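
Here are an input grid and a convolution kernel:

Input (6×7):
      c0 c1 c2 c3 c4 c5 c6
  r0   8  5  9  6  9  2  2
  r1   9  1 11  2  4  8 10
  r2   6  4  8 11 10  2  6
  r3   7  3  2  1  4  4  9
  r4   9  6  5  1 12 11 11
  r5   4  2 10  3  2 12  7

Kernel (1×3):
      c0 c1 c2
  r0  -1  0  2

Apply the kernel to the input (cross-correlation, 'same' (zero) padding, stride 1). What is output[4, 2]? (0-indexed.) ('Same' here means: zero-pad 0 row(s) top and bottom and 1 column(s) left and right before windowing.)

The receptive field on the zero-padded input at this output position is [6 5 1]. Elementwise product with the kernel and sum: 6·-1 + 1·2.

-4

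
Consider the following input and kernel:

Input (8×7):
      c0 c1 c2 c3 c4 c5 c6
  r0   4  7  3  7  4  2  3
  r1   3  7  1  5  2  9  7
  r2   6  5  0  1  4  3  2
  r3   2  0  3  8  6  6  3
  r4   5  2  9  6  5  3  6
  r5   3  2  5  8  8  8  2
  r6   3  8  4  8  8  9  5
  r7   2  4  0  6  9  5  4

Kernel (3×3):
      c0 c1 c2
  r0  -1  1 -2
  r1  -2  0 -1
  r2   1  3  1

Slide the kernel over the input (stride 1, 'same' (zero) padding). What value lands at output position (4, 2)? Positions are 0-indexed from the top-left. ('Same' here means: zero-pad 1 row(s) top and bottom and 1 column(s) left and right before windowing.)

2

The receptive field on the zero-padded input at this output position is [0 3 8 / 2 9 6 / 2 5 8]. Elementwise product with the kernel and sum: 0·-1 + 3·1 + 8·-2 + 2·-2 + 6·-1 + 2·1 + 5·3 + 8·1.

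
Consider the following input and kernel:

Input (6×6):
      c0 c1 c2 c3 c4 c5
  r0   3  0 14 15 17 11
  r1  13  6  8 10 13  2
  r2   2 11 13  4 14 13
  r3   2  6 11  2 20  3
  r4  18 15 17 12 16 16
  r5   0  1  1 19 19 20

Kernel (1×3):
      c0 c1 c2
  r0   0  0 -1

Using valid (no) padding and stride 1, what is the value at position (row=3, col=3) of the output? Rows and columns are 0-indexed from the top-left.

-3

The receptive field on the input at this output position is [2 20 3]. Elementwise product with the kernel and sum: 3·-1.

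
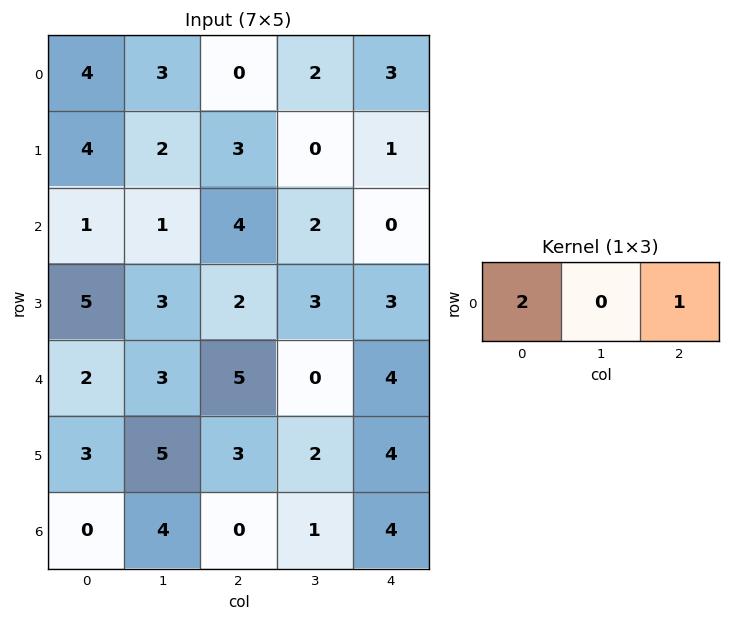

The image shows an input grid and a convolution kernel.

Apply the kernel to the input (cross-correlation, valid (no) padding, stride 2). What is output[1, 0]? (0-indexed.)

6

The receptive field on the input at this output position is [1 1 4]. Elementwise product with the kernel and sum: 1·2 + 4·1.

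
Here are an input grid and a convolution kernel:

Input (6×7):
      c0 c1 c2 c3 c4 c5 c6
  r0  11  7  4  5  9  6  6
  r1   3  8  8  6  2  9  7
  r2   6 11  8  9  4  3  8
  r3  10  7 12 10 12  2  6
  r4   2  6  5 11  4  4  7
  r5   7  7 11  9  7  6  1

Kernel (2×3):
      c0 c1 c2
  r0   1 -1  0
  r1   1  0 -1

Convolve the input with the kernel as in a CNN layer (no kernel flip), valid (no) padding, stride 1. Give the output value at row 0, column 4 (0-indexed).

The receptive field on the input at this output position is [9 6 6 / 2 9 7]. Elementwise product with the kernel and sum: 9·1 + 6·-1 + 2·1 + 7·-1.

-2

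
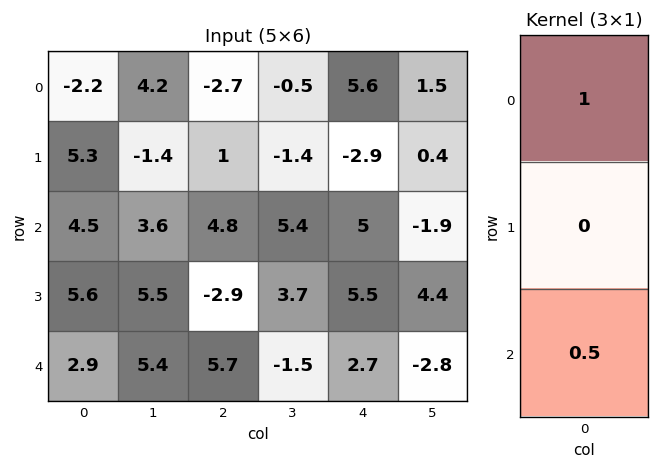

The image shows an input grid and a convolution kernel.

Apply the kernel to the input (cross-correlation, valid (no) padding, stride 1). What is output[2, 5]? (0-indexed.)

-3.3

The receptive field on the input at this output position is [-1.9 / 4.4 / -2.8]. Elementwise product with the kernel and sum: -1.9·1 + -2.8·0.5.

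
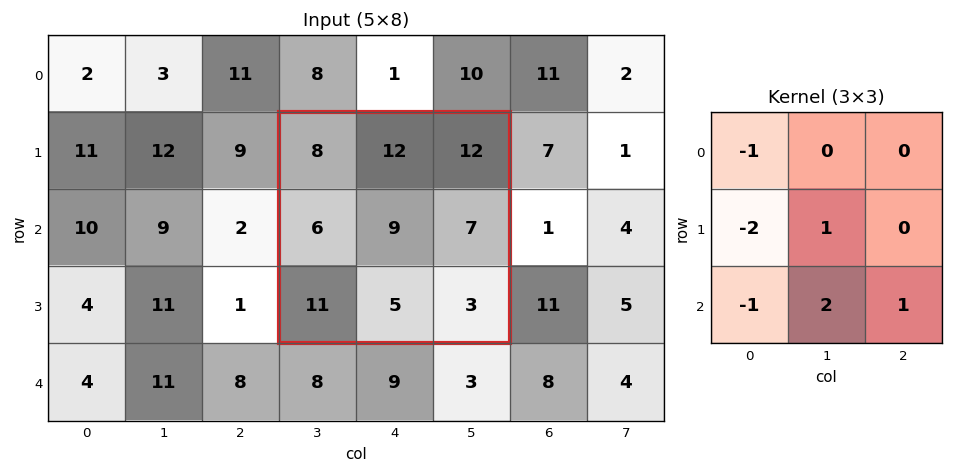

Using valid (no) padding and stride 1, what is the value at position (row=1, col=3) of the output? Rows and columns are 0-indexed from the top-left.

-9

The receptive field on the input at this output position is [8 12 12 / 6 9 7 / 11 5 3]. Elementwise product with the kernel and sum: 8·-1 + 6·-2 + 9·1 + 11·-1 + 5·2 + 3·1.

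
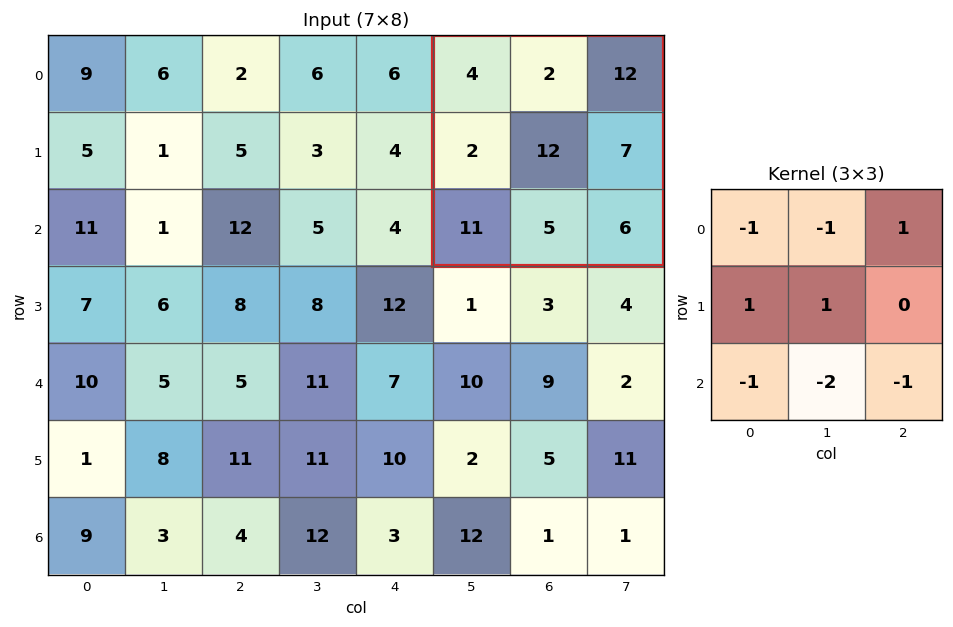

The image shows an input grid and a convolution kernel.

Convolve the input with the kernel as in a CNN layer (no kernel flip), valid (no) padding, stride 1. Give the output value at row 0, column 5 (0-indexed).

The receptive field on the input at this output position is [4 2 12 / 2 12 7 / 11 5 6]. Elementwise product with the kernel and sum: 4·-1 + 2·-1 + 12·1 + 2·1 + 12·1 + 11·-1 + 5·-2 + 6·-1.

-7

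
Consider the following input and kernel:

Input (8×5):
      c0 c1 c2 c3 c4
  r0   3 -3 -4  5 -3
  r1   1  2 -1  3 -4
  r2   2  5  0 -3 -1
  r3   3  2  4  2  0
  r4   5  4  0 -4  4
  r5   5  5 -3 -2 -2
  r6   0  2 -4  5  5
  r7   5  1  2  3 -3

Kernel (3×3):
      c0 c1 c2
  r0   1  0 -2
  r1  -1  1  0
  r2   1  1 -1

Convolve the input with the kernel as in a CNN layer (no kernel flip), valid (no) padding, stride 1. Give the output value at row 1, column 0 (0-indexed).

The receptive field on the input at this output position is [1 2 -1 / 2 5 0 / 3 2 4]. Elementwise product with the kernel and sum: 1·1 + -1·-2 + 2·-1 + 5·1 + 3·1 + 2·1 + 4·-1.

7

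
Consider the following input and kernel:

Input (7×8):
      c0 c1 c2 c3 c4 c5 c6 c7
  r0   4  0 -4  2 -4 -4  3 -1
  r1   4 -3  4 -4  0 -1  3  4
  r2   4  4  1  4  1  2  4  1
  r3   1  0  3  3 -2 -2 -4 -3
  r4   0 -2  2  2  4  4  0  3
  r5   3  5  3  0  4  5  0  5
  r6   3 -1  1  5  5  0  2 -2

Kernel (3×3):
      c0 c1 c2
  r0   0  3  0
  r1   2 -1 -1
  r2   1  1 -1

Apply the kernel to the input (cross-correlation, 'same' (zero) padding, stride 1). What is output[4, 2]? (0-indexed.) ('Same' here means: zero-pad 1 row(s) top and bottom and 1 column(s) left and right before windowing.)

9

The receptive field on the zero-padded input at this output position is [0 3 3 / -2 2 2 / 5 3 0]. Elementwise product with the kernel and sum: 3·3 + -2·2 + 2·-1 + 2·-1 + 5·1 + 3·1 + 0·-1.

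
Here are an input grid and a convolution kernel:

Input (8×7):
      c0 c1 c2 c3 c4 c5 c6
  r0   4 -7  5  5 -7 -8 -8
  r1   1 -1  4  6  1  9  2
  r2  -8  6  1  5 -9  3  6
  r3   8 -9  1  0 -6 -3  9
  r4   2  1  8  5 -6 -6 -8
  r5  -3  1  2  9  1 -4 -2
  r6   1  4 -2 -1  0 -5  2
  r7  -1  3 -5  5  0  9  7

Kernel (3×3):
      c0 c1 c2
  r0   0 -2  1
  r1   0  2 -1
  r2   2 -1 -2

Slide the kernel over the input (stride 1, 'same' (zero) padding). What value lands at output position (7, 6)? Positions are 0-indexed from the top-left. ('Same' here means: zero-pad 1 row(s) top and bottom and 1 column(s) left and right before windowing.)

10

The receptive field on the zero-padded input at this output position is [-5 2 0 / 9 7 0 / 0 0 0]. Elementwise product with the kernel and sum: 2·-2 + 0·1 + 7·2 + 0·-1 + 0·2 + 0·-1 + 0·-2.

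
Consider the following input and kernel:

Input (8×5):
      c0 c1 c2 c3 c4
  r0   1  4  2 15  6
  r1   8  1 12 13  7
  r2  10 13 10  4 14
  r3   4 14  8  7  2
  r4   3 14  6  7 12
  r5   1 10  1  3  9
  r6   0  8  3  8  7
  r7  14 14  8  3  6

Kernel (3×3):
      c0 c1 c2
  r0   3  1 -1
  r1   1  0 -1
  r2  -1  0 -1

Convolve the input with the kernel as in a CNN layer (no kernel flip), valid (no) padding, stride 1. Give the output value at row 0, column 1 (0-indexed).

-30

The receptive field on the input at this output position is [4 2 15 / 1 12 13 / 13 10 4]. Elementwise product with the kernel and sum: 4·3 + 2·1 + 15·-1 + 1·1 + 13·-1 + 13·-1 + 4·-1.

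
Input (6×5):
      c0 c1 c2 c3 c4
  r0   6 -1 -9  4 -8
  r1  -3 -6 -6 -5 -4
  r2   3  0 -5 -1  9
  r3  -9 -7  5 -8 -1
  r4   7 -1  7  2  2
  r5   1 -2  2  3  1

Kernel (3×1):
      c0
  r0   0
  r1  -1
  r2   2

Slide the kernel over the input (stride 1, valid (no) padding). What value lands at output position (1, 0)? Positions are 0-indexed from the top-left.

The receptive field on the input at this output position is [-3 / 3 / -9]. Elementwise product with the kernel and sum: 3·-1 + -9·2.

-21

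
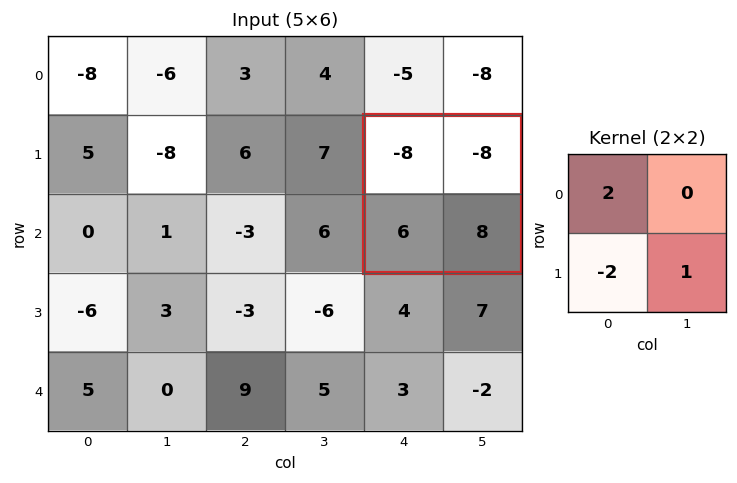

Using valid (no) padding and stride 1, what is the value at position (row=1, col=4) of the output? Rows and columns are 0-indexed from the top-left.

-20

The receptive field on the input at this output position is [-8 -8 / 6 8]. Elementwise product with the kernel and sum: -8·2 + 6·-2 + 8·1.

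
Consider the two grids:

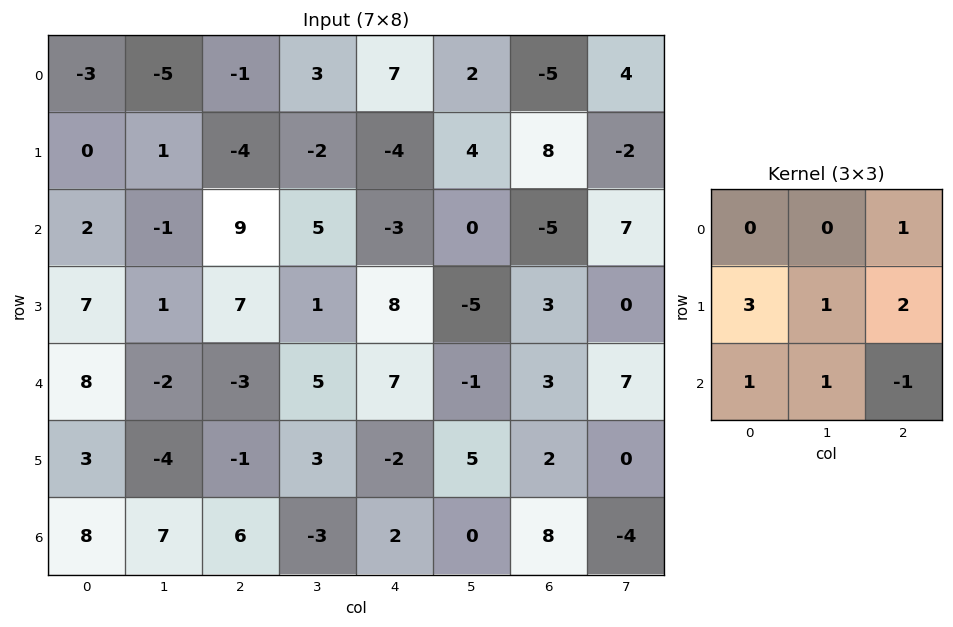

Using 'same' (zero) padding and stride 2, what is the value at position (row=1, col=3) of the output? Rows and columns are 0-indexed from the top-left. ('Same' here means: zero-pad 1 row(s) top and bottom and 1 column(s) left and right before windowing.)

5

The receptive field on the zero-padded input at this output position is [4 8 -2 / 0 -5 7 / -5 3 0]. Elementwise product with the kernel and sum: -2·1 + 0·3 + -5·1 + 7·2 + -5·1 + 3·1 + 0·-1.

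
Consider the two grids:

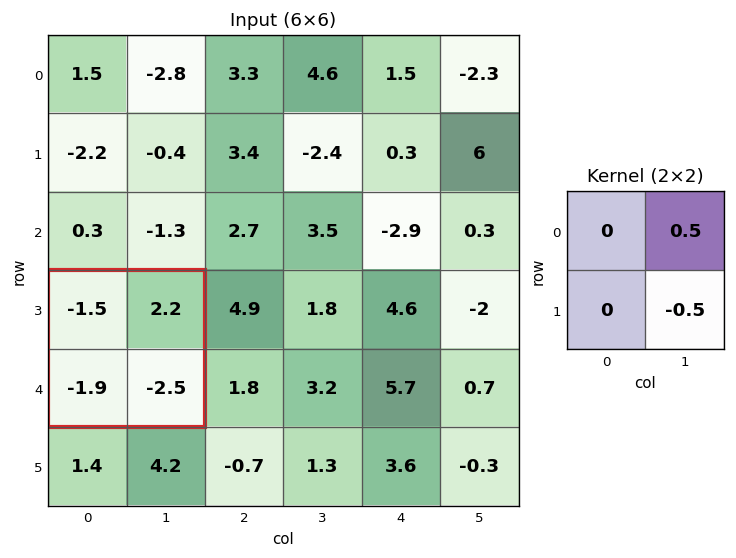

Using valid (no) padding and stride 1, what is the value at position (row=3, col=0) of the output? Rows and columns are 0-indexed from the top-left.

2.35

The receptive field on the input at this output position is [-1.5 2.2 / -1.9 -2.5]. Elementwise product with the kernel and sum: 2.2·0.5 + -2.5·-0.5.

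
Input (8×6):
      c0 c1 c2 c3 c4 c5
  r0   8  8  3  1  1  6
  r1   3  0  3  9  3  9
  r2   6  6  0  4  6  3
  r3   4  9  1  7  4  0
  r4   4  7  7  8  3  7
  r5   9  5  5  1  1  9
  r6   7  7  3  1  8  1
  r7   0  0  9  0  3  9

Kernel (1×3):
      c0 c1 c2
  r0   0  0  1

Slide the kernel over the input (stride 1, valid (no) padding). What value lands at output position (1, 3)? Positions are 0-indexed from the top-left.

The receptive field on the input at this output position is [9 3 9]. Elementwise product with the kernel and sum: 9·1.

9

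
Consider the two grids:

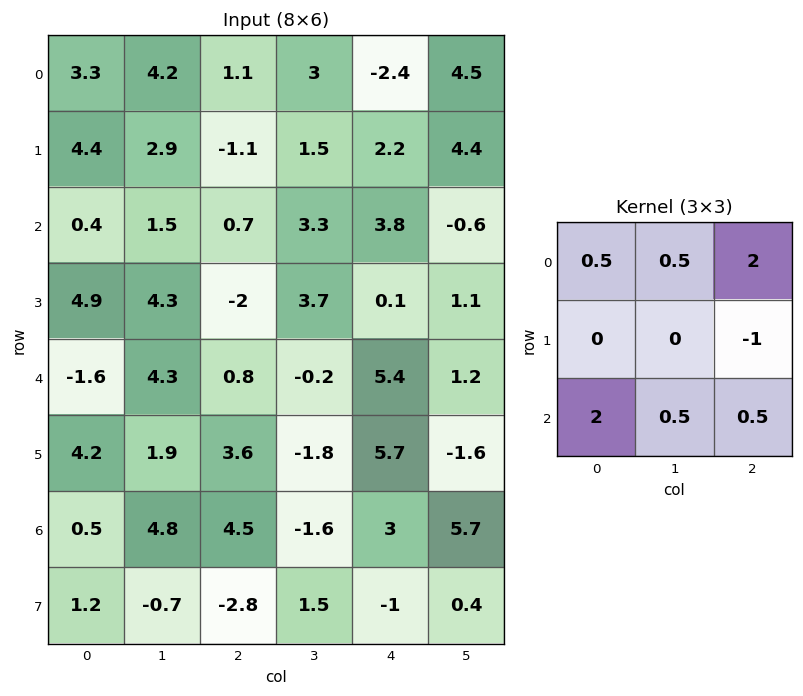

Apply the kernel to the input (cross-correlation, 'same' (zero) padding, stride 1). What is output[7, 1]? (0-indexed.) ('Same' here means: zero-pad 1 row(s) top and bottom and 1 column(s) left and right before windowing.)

14.45

The receptive field on the zero-padded input at this output position is [0.5 4.8 4.5 / 1.2 -0.7 -2.8 / 0 0 0]. Elementwise product with the kernel and sum: 0.5·0.5 + 4.8·0.5 + 4.5·2 + -2.8·-1 + 0·2 + 0·0.5 + 0·0.5.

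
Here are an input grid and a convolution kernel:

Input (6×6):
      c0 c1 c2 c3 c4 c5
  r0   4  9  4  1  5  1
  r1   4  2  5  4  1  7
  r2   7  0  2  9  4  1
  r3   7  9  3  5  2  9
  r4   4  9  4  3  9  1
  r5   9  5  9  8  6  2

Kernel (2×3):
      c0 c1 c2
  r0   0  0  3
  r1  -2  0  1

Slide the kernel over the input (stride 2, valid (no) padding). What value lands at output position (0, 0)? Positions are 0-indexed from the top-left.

9

The receptive field on the input at this output position is [4 9 4 / 4 2 5]. Elementwise product with the kernel and sum: 4·3 + 4·-2 + 5·1.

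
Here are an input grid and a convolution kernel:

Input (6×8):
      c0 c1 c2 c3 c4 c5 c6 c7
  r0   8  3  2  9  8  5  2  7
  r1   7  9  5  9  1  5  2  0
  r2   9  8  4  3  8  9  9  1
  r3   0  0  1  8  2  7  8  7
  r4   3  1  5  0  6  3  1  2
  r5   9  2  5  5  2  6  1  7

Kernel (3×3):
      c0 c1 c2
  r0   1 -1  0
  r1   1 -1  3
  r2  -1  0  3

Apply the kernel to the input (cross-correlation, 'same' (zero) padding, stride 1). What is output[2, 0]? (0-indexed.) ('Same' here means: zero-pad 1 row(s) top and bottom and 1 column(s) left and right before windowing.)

The receptive field on the zero-padded input at this output position is [0 7 9 / 0 9 8 / 0 0 0]. Elementwise product with the kernel and sum: 0·1 + 7·-1 + 0·1 + 9·-1 + 8·3 + 0·-1 + 0·3.

8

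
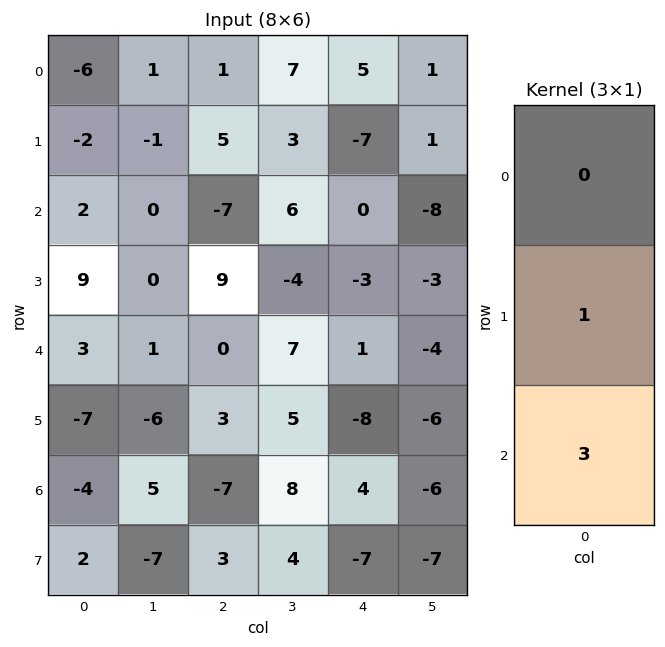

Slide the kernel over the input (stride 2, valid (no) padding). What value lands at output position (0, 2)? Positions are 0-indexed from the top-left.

The receptive field on the input at this output position is [5 / -7 / 0]. Elementwise product with the kernel and sum: -7·1 + 0·3.

-7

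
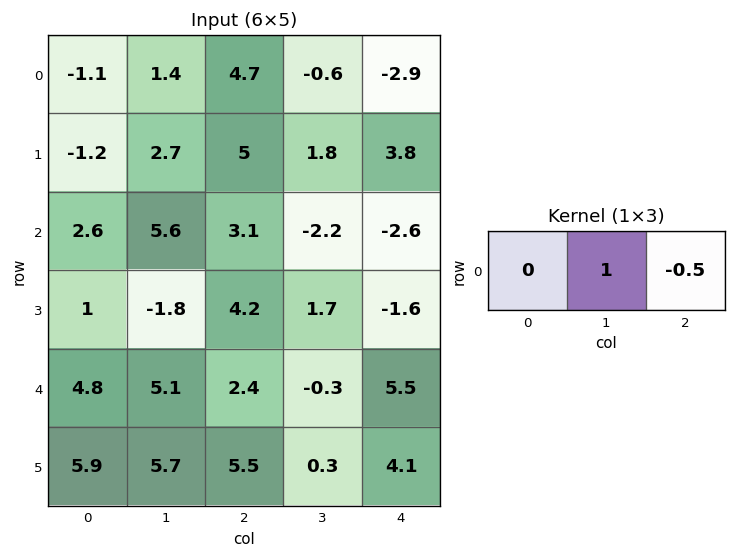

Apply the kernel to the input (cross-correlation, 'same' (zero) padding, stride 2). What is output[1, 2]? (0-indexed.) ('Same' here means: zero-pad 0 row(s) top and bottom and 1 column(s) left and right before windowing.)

-2.6

The receptive field on the zero-padded input at this output position is [-2.2 -2.6 0]. Elementwise product with the kernel and sum: -2.6·1 + 0·-0.5.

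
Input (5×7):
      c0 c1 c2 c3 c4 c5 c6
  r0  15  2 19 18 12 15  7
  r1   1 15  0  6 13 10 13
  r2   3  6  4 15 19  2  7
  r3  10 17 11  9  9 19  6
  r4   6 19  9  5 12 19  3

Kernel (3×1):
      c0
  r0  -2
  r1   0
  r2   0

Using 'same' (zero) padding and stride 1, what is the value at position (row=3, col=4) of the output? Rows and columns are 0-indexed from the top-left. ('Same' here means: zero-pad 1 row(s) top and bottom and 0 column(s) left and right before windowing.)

-38

The receptive field on the zero-padded input at this output position is [19 / 9 / 12]. Elementwise product with the kernel and sum: 19·-2.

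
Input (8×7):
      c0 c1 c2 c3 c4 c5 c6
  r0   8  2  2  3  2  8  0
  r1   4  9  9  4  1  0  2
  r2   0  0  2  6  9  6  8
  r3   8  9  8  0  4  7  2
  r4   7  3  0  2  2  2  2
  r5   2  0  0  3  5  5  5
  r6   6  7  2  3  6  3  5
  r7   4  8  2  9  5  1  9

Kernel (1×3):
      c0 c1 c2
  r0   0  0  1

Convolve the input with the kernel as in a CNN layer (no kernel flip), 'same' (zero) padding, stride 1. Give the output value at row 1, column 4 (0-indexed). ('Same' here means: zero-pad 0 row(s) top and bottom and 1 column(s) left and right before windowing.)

The receptive field on the zero-padded input at this output position is [4 1 0]. Elementwise product with the kernel and sum: 0·1.

0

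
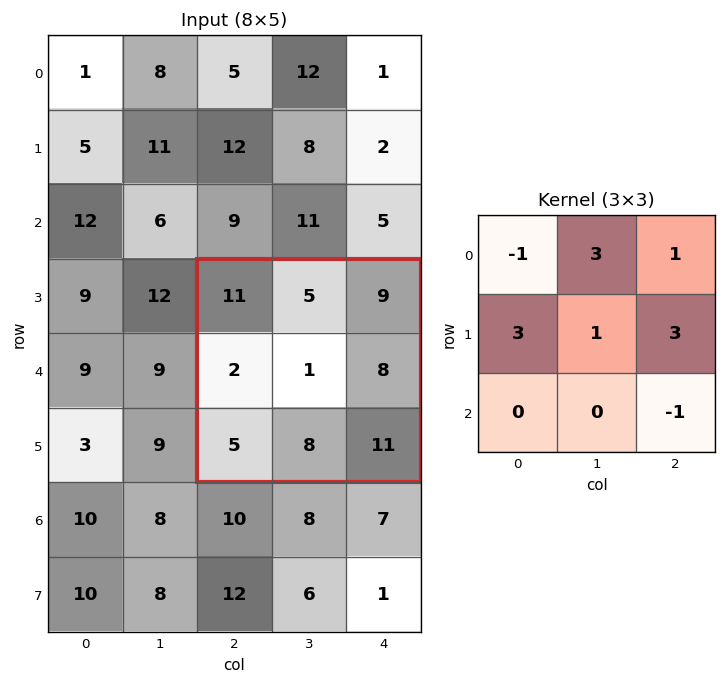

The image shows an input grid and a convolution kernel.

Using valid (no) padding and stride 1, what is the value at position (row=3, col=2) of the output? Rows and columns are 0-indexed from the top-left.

The receptive field on the input at this output position is [11 5 9 / 2 1 8 / 5 8 11]. Elementwise product with the kernel and sum: 11·-1 + 5·3 + 9·1 + 2·3 + 1·1 + 8·3 + 11·-1.

33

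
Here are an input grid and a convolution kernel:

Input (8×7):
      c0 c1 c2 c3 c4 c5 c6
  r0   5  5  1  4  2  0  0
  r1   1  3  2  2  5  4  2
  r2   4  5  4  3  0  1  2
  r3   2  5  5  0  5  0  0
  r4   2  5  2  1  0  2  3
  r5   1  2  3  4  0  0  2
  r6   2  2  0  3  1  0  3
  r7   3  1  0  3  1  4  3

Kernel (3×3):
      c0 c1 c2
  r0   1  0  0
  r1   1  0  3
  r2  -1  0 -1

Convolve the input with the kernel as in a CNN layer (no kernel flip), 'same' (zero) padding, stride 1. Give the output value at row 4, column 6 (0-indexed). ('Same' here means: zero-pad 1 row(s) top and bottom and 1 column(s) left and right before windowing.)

The receptive field on the zero-padded input at this output position is [0 0 0 / 2 3 0 / 0 2 0]. Elementwise product with the kernel and sum: 0·1 + 2·1 + 0·3 + 0·-1 + 0·-1.

2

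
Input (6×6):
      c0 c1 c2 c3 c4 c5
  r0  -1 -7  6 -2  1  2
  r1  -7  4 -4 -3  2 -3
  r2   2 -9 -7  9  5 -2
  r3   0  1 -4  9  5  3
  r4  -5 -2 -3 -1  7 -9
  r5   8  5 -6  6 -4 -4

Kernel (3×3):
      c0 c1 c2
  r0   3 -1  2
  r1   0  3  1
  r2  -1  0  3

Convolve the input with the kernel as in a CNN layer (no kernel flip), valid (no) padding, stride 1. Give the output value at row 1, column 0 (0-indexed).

The receptive field on the input at this output position is [-7 4 -4 / 2 -9 -7 / 0 1 -4]. Elementwise product with the kernel and sum: -7·3 + 4·-1 + -4·2 + -9·3 + -7·1 + 0·-1 + -4·3.

-79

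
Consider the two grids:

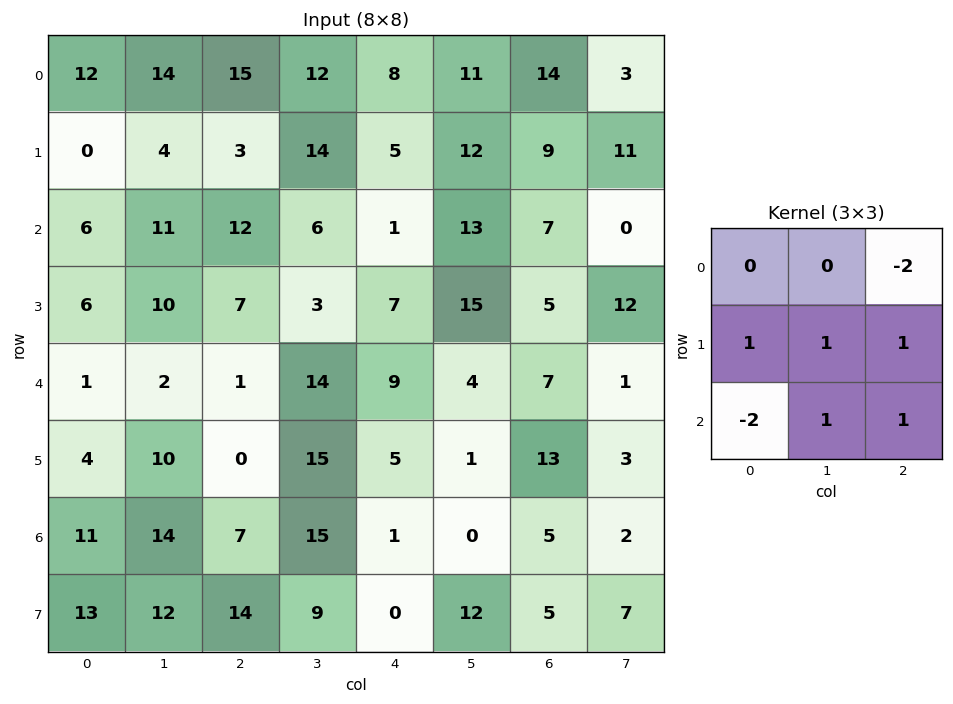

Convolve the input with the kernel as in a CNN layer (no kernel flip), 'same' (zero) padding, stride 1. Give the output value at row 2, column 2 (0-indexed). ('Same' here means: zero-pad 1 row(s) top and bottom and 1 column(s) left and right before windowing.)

-9

The receptive field on the zero-padded input at this output position is [4 3 14 / 11 12 6 / 10 7 3]. Elementwise product with the kernel and sum: 14·-2 + 11·1 + 12·1 + 6·1 + 10·-2 + 7·1 + 3·1.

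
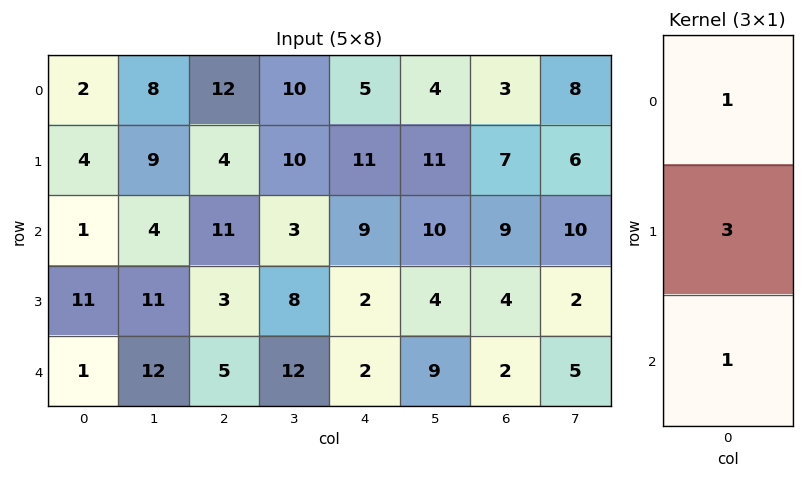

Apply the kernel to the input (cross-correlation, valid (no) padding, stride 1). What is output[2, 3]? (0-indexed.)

39

The receptive field on the input at this output position is [3 / 8 / 12]. Elementwise product with the kernel and sum: 3·1 + 8·3 + 12·1.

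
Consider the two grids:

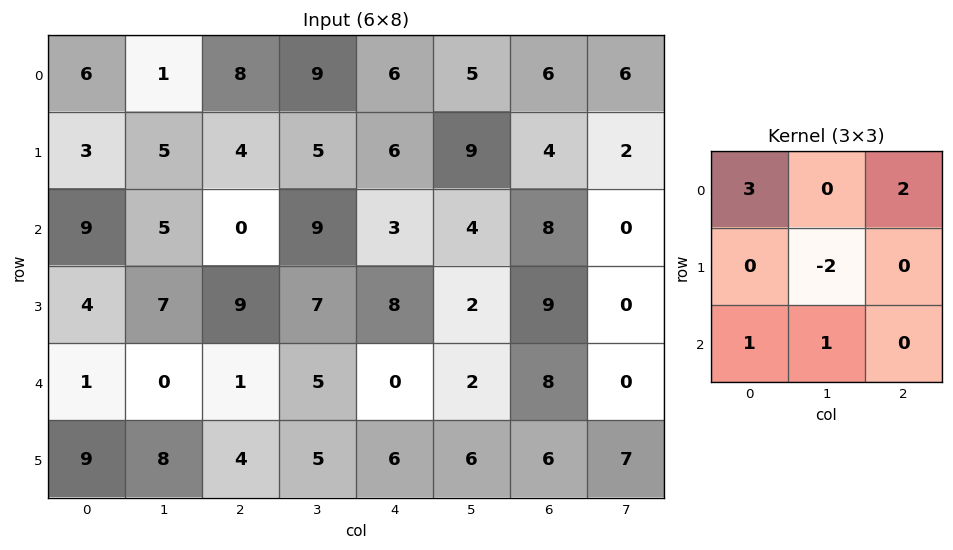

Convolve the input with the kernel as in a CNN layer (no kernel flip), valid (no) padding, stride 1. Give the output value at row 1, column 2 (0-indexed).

The receptive field on the input at this output position is [4 5 6 / 0 9 3 / 9 7 8]. Elementwise product with the kernel and sum: 4·3 + 6·2 + 9·-2 + 9·1 + 7·1.

22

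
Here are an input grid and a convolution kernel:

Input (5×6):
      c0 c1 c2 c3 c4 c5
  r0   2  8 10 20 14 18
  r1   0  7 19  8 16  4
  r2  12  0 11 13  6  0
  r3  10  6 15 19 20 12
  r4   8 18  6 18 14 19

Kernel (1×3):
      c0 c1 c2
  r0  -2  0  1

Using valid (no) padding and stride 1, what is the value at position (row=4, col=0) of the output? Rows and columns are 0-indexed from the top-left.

The receptive field on the input at this output position is [8 18 6]. Elementwise product with the kernel and sum: 8·-2 + 6·1.

-10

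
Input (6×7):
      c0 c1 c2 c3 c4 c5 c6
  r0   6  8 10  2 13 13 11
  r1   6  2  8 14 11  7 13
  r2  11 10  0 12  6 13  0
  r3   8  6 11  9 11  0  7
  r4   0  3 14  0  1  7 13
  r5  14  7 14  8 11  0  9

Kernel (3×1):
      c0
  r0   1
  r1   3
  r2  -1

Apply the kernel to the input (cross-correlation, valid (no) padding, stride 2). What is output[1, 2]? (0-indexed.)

The receptive field on the input at this output position is [6 / 11 / 1]. Elementwise product with the kernel and sum: 6·1 + 11·3 + 1·-1.

38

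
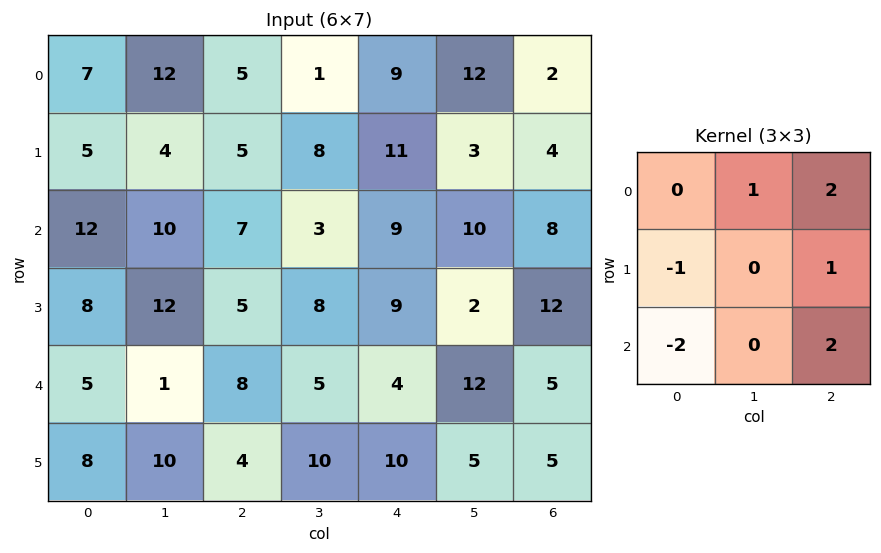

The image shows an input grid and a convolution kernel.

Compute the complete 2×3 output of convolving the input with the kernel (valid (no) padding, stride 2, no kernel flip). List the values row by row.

12 29 7
27 17 31

Output[0,0]: The receptive field on the input at this output position is [7 12 5 / 5 4 5 / 12 10 7]. Elementwise product with the kernel and sum: 12·1 + 5·2 + 5·-1 + 5·1 + 12·-2 + 7·2.
Output[0,1]: The receptive field on the input at this output position is [5 1 9 / 5 8 11 / 7 3 9]. Elementwise product with the kernel and sum: 1·1 + 9·2 + 5·-1 + 11·1 + 7·-2 + 9·2.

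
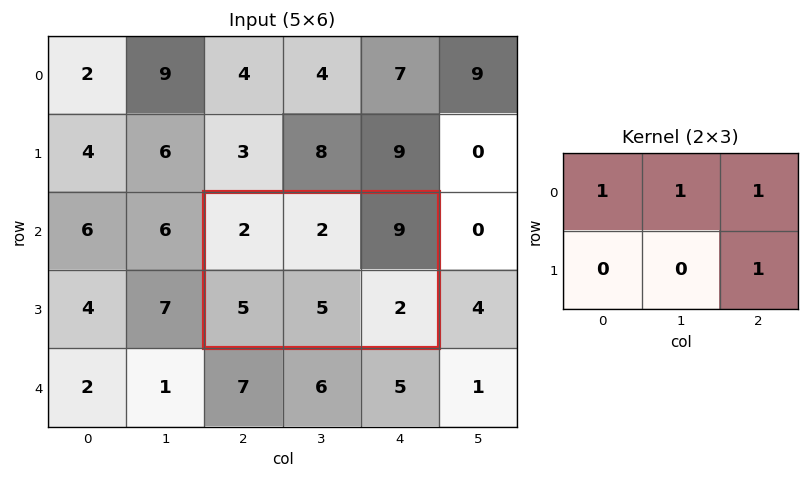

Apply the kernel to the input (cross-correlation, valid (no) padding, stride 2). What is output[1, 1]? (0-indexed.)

The receptive field on the input at this output position is [2 2 9 / 5 5 2]. Elementwise product with the kernel and sum: 2·1 + 2·1 + 9·1 + 2·1.

15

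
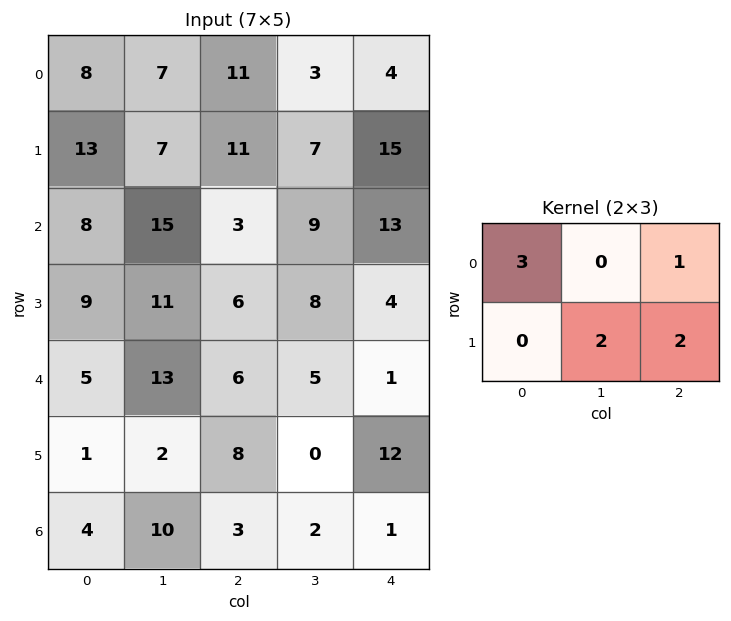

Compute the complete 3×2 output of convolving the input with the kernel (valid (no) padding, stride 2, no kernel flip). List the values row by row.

Output[0,0]: The receptive field on the input at this output position is [8 7 11 / 13 7 11]. Elementwise product with the kernel and sum: 8·3 + 11·1 + 7·2 + 11·2.
Output[0,1]: The receptive field on the input at this output position is [11 3 4 / 11 7 15]. Elementwise product with the kernel and sum: 11·3 + 4·1 + 7·2 + 15·2.

71 81
61 46
41 43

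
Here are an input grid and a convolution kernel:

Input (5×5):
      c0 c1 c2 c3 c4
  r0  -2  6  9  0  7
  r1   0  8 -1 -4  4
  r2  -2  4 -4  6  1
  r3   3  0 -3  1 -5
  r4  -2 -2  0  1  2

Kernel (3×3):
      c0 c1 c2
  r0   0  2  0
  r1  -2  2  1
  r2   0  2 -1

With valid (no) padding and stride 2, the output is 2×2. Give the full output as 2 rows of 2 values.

39 9
-5 15

Output[0,0]: The receptive field on the input at this output position is [-2 6 9 / 0 8 -1 / -2 4 -4]. Elementwise product with the kernel and sum: 6·2 + 0·-2 + 8·2 + -1·1 + 4·2 + -4·-1.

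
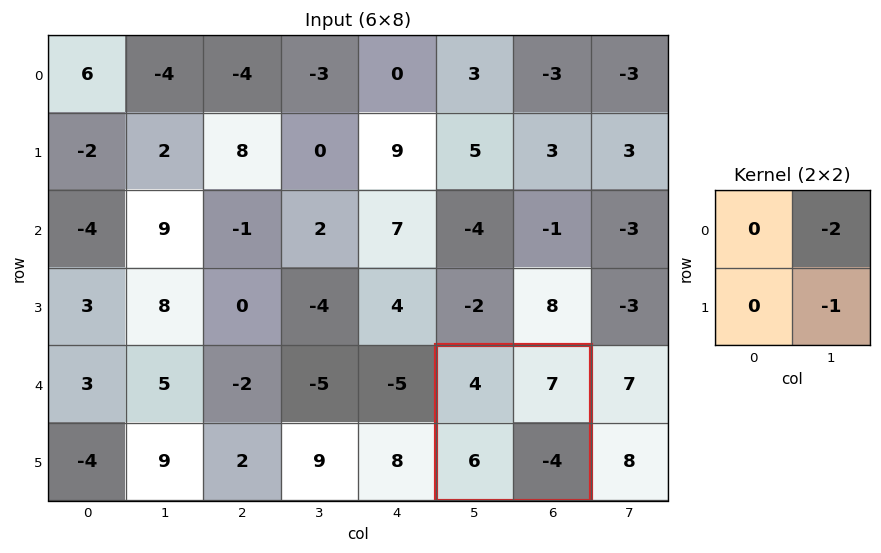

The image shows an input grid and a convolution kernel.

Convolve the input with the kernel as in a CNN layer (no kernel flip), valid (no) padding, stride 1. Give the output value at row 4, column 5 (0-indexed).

The receptive field on the input at this output position is [4 7 / 6 -4]. Elementwise product with the kernel and sum: 7·-2 + -4·-1.

-10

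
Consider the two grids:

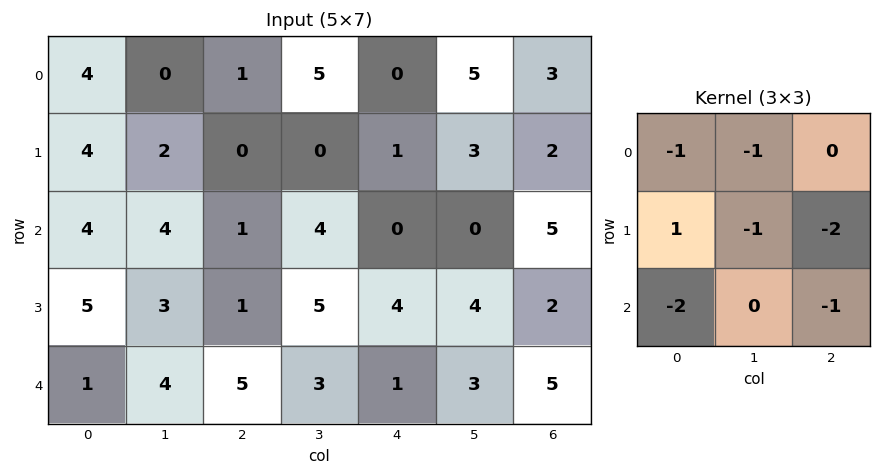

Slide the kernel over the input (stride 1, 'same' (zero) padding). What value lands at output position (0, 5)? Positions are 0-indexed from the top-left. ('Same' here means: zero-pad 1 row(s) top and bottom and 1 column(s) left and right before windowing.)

The receptive field on the zero-padded input at this output position is [0 0 0 / 0 5 3 / 1 3 2]. Elementwise product with the kernel and sum: 0·-1 + 0·-1 + 0·1 + 5·-1 + 3·-2 + 1·-2 + 2·-1.

-15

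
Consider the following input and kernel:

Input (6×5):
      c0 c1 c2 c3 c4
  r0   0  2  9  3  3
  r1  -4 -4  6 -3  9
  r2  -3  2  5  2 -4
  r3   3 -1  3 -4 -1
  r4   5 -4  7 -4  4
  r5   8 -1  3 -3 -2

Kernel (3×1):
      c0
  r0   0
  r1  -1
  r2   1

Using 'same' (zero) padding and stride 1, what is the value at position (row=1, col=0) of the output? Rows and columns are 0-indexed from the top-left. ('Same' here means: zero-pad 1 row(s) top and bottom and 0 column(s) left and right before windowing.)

The receptive field on the zero-padded input at this output position is [0 / -4 / -3]. Elementwise product with the kernel and sum: -4·-1 + -3·1.

1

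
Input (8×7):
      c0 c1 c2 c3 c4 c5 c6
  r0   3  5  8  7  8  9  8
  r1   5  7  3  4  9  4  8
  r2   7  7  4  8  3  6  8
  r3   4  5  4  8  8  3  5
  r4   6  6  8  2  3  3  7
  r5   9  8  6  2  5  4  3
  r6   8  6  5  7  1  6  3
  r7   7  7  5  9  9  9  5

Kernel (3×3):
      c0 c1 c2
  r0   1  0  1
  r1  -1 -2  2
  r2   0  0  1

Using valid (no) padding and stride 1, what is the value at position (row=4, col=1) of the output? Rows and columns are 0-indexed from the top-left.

-1

The receptive field on the input at this output position is [6 8 2 / 8 6 2 / 6 5 7]. Elementwise product with the kernel and sum: 6·1 + 2·1 + 8·-1 + 6·-2 + 2·2 + 7·1.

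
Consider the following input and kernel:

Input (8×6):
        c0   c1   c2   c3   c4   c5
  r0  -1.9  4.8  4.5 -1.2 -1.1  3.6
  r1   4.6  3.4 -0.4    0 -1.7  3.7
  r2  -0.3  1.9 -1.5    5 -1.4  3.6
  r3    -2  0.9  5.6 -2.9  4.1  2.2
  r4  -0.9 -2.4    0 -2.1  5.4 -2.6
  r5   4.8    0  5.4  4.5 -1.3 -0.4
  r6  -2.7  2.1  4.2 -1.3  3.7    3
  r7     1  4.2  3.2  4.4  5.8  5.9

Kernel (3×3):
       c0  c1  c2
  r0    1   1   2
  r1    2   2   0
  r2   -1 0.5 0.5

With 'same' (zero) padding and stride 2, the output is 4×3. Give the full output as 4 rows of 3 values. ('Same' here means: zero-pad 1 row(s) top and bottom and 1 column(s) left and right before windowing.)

Output[0,0]: The receptive field on the zero-padded input at this output position is [0 0 0 / 0 -1.9 4.8 / 0 4.6 3.4]. Elementwise product with the kernel and sum: 0·1 + 0·1 + 0·2 + 0·2 + -1.9·2 + 0·-1 + 4.6·0.5 + 3.4·0.5.

0.2 15 -3.6
10.25 4.25 18.95
0.4 0.85 6.85
2 26.6 8.65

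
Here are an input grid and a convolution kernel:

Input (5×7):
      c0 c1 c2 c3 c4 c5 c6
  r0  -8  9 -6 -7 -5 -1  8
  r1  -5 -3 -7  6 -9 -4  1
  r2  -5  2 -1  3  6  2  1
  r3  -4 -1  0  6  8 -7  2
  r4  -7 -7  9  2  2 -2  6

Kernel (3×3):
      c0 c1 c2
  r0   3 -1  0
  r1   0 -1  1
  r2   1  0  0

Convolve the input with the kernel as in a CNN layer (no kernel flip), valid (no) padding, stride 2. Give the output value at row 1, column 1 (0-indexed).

5

The receptive field on the input at this output position is [-1 3 6 / 0 6 8 / 9 2 2]. Elementwise product with the kernel and sum: -1·3 + 3·-1 + 6·-1 + 8·1 + 9·1.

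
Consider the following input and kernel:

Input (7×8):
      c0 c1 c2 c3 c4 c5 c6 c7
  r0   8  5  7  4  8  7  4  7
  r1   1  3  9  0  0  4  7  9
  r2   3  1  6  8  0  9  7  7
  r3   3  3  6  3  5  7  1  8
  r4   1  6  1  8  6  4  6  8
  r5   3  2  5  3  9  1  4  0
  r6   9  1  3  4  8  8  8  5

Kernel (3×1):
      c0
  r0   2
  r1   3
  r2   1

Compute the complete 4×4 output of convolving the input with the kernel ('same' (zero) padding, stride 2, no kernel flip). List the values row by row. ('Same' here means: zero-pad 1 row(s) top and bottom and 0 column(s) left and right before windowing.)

Output[0,0]: The receptive field on the zero-padded input at this output position is [0 / 8 / 1]. Elementwise product with the kernel and sum: 0·2 + 8·3 + 1·1.
Output[0,1]: The receptive field on the zero-padded input at this output position is [0 / 7 / 9]. Elementwise product with the kernel and sum: 0·2 + 7·3 + 9·1.

25 30 24 19
14 42 5 36
12 20 37 24
33 19 42 32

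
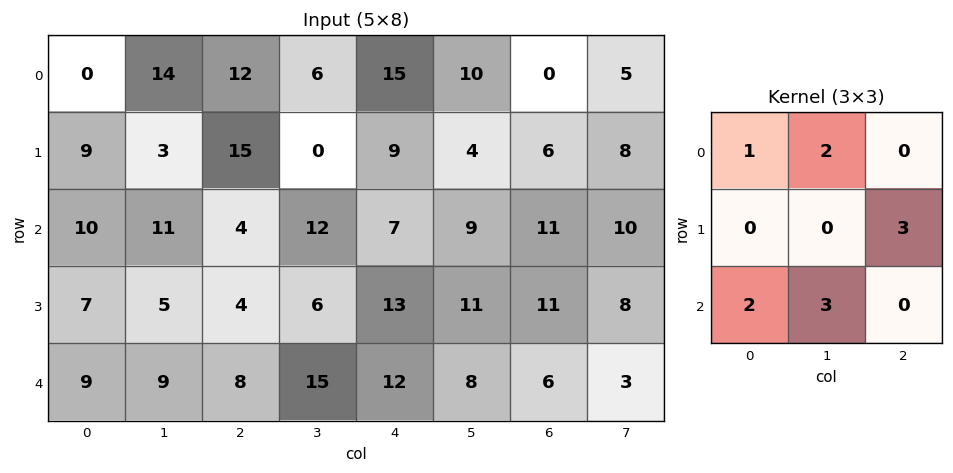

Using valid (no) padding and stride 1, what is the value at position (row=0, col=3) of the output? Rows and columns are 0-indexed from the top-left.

93

The receptive field on the input at this output position is [6 15 10 / 0 9 4 / 12 7 9]. Elementwise product with the kernel and sum: 6·1 + 15·2 + 4·3 + 12·2 + 7·3.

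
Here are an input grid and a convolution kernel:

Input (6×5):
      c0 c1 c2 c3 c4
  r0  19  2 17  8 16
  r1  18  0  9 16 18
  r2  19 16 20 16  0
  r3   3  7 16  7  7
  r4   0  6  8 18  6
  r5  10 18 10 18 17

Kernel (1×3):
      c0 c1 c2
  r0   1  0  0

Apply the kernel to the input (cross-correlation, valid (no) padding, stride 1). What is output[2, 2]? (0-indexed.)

20

The receptive field on the input at this output position is [20 16 0]. Elementwise product with the kernel and sum: 20·1.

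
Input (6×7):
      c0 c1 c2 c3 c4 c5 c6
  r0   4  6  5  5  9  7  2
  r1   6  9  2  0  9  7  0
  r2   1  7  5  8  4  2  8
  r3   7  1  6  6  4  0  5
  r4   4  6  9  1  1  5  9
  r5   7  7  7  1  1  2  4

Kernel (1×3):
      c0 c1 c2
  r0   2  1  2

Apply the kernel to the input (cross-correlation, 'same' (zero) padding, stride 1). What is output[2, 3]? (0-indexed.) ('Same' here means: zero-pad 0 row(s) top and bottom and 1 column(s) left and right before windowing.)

The receptive field on the zero-padded input at this output position is [5 8 4]. Elementwise product with the kernel and sum: 5·2 + 8·1 + 4·2.

26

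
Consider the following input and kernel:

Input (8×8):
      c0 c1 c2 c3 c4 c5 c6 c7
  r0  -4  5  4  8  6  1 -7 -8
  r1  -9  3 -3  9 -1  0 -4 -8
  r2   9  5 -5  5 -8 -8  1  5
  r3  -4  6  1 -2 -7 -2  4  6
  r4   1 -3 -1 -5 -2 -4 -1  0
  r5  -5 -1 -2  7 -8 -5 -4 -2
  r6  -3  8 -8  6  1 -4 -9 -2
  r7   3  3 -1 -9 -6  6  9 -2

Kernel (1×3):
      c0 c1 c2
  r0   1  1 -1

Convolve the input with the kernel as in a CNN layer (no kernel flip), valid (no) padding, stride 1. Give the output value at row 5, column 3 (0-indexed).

The receptive field on the input at this output position is [7 -8 -5]. Elementwise product with the kernel and sum: 7·1 + -8·1 + -5·-1.

4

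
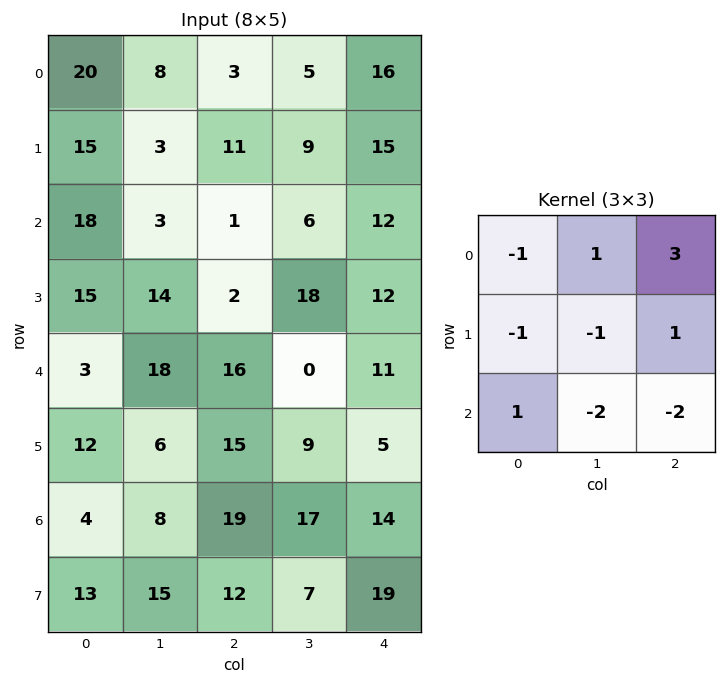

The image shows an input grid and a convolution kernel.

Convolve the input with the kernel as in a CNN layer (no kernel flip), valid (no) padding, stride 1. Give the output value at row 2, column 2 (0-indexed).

The receptive field on the input at this output position is [1 6 12 / 2 18 12 / 16 0 11]. Elementwise product with the kernel and sum: 1·-1 + 6·1 + 12·3 + 2·-1 + 18·-1 + 12·1 + 16·1 + 0·-2 + 11·-2.

27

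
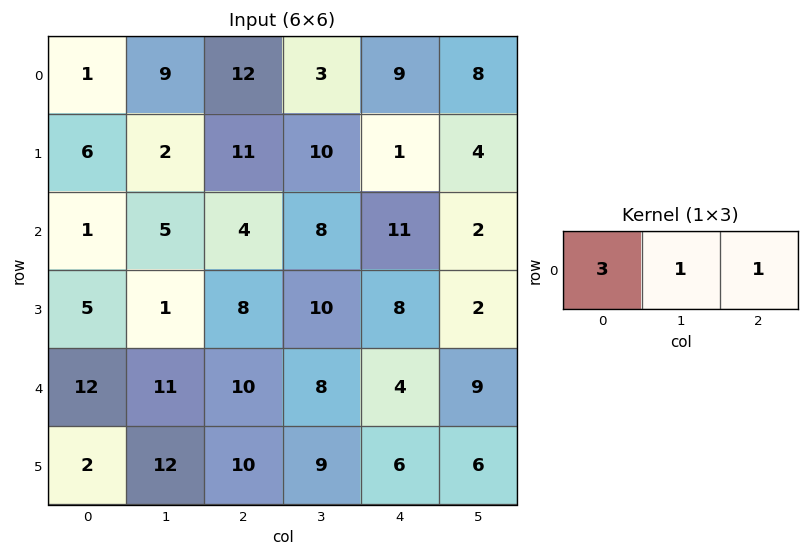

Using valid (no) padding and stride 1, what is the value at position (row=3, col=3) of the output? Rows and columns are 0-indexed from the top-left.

40

The receptive field on the input at this output position is [10 8 2]. Elementwise product with the kernel and sum: 10·3 + 8·1 + 2·1.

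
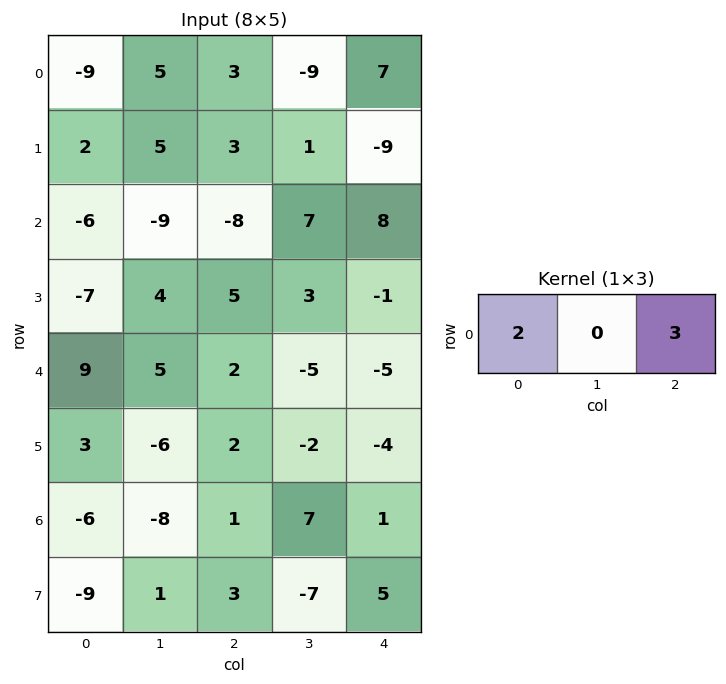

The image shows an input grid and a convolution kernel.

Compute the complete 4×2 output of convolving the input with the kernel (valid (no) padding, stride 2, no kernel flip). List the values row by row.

-9 27
-36 8
24 -11
-9 5

Output[0,0]: The receptive field on the input at this output position is [-9 5 3]. Elementwise product with the kernel and sum: -9·2 + 3·3.
Output[0,1]: The receptive field on the input at this output position is [3 -9 7]. Elementwise product with the kernel and sum: 3·2 + 7·3.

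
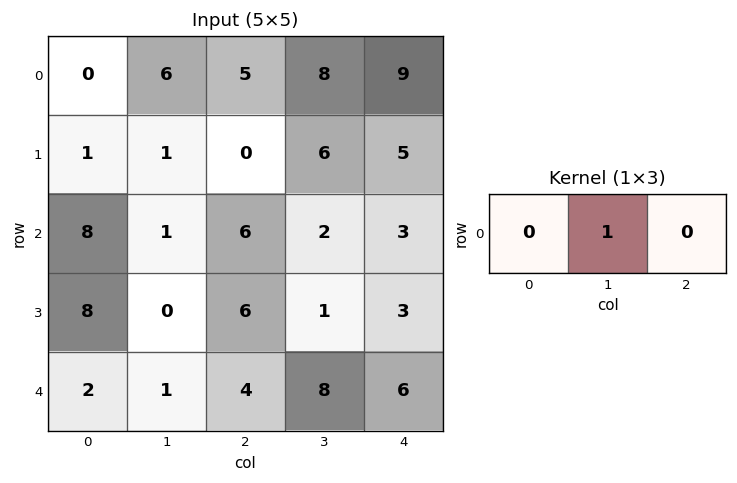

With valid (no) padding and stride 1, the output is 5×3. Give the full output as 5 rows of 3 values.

6 5 8
1 0 6
1 6 2
0 6 1
1 4 8

Output[0,0]: The receptive field on the input at this output position is [0 6 5]. Elementwise product with the kernel and sum: 6·1.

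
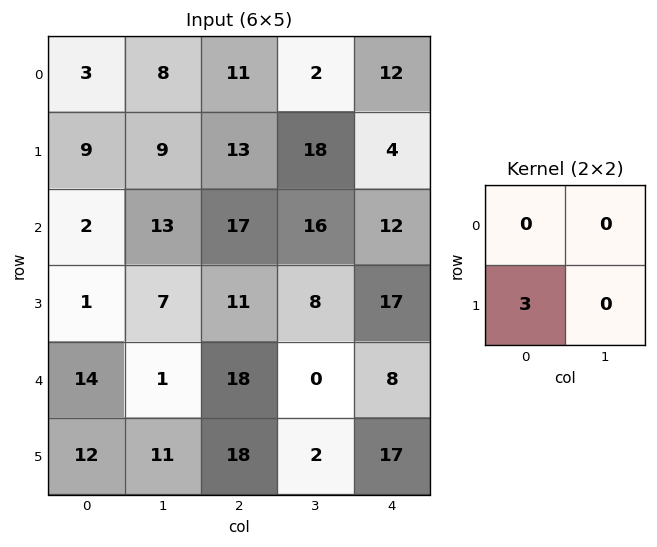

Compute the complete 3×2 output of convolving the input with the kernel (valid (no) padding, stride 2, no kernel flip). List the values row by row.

27 39
3 33
36 54

Output[0,0]: The receptive field on the input at this output position is [3 8 / 9 9]. Elementwise product with the kernel and sum: 9·3.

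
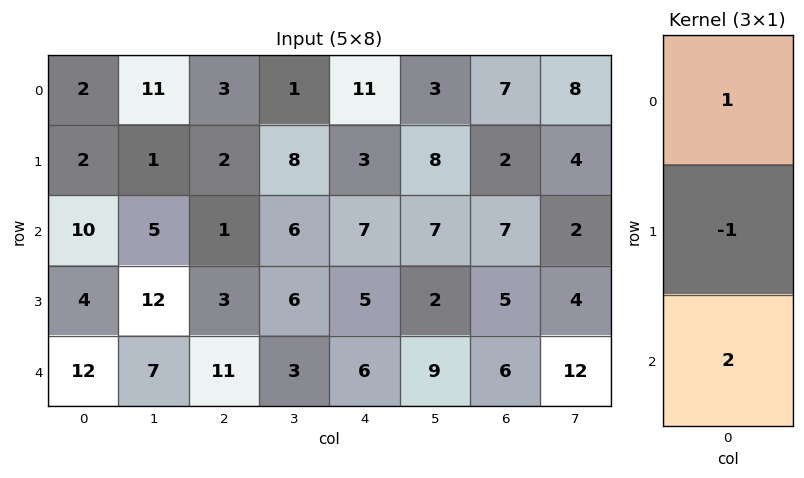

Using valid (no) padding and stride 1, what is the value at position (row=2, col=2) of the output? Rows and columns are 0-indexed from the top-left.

20

The receptive field on the input at this output position is [1 / 3 / 11]. Elementwise product with the kernel and sum: 1·1 + 3·-1 + 11·2.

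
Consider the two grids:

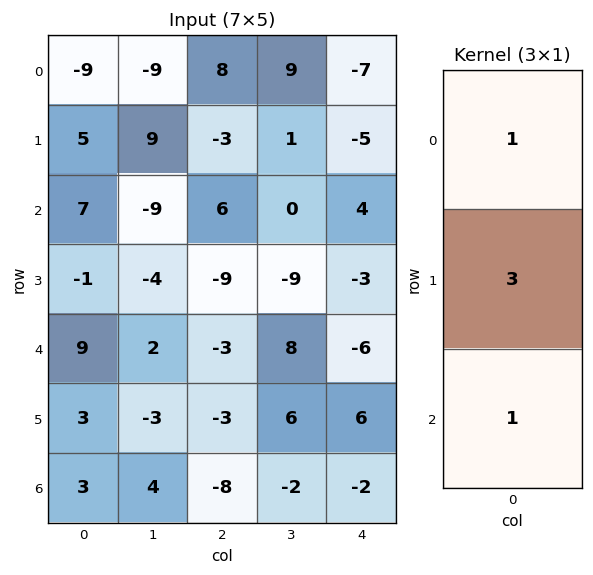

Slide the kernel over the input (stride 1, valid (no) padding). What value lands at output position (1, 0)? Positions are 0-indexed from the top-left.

25

The receptive field on the input at this output position is [5 / 7 / -1]. Elementwise product with the kernel and sum: 5·1 + 7·3 + -1·1.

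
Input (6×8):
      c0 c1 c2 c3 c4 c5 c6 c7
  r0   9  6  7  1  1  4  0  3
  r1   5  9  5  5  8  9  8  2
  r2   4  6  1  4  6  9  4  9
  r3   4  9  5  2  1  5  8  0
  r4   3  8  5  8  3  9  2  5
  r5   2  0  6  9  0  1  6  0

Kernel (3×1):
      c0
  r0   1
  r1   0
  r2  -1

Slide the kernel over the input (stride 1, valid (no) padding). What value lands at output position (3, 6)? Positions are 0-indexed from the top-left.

The receptive field on the input at this output position is [8 / 2 / 6]. Elementwise product with the kernel and sum: 8·1 + 6·-1.

2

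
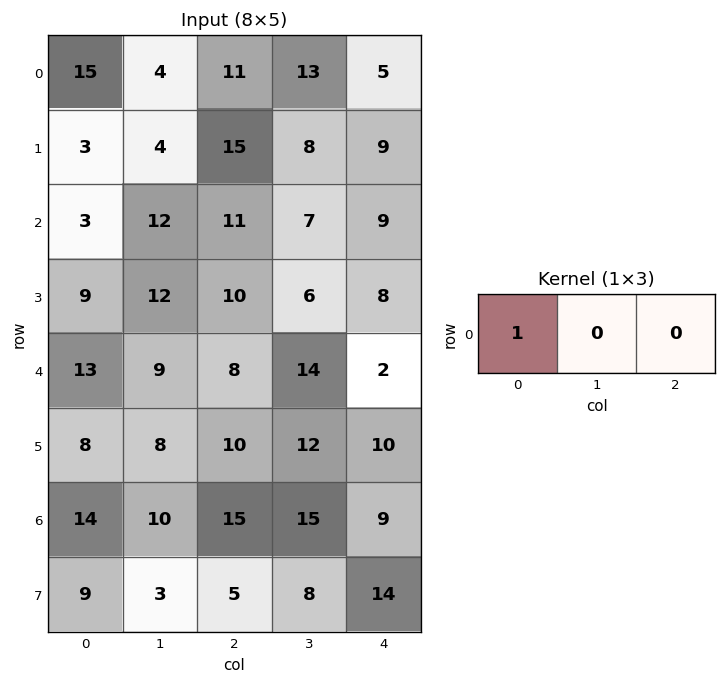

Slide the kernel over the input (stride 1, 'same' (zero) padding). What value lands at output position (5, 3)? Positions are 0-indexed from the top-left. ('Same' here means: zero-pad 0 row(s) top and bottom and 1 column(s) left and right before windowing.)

10

The receptive field on the zero-padded input at this output position is [10 12 10]. Elementwise product with the kernel and sum: 10·1.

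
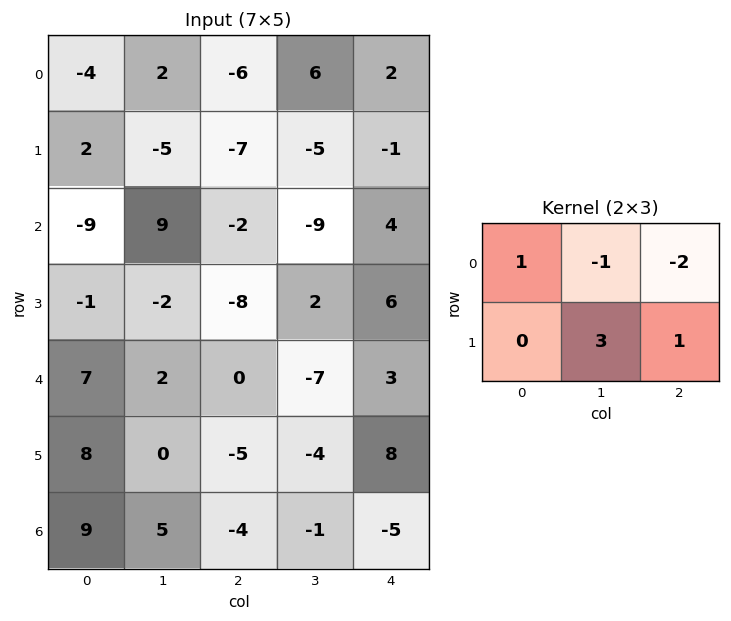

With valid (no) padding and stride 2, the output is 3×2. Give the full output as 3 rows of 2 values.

-16 -32
-28 11
0 -3

Output[0,0]: The receptive field on the input at this output position is [-4 2 -6 / 2 -5 -7]. Elementwise product with the kernel and sum: -4·1 + 2·-1 + -6·-2 + -5·3 + -7·1.
Output[0,1]: The receptive field on the input at this output position is [-6 6 2 / -7 -5 -1]. Elementwise product with the kernel and sum: -6·1 + 6·-1 + 2·-2 + -5·3 + -1·1.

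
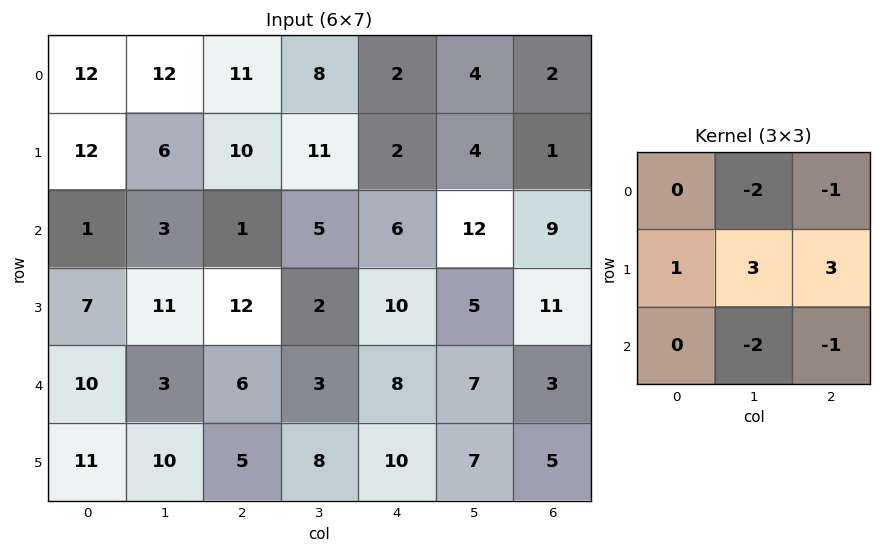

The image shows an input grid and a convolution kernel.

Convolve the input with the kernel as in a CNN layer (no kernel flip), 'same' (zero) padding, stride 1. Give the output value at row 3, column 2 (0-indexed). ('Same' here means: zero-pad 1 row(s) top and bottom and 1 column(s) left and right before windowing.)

31

The receptive field on the zero-padded input at this output position is [3 1 5 / 11 12 2 / 3 6 3]. Elementwise product with the kernel and sum: 1·-2 + 5·-1 + 11·1 + 12·3 + 2·3 + 6·-2 + 3·-1.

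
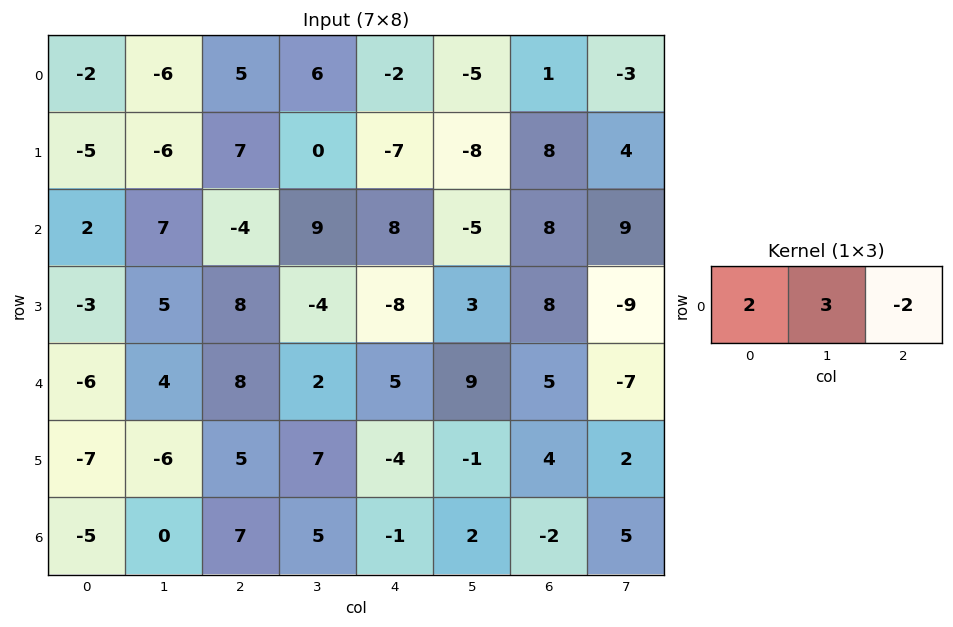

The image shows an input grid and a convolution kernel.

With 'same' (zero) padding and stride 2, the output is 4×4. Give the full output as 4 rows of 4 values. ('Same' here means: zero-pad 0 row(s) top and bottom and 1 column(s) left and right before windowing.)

Output[0,0]: The receptive field on the zero-padded input at this output position is [0 -2 -6]. Elementwise product with the kernel and sum: 0·2 + -2·3 + -6·-2.

6 -9 16 -1
-8 -16 52 -4
-26 28 1 47
-15 11 3 -12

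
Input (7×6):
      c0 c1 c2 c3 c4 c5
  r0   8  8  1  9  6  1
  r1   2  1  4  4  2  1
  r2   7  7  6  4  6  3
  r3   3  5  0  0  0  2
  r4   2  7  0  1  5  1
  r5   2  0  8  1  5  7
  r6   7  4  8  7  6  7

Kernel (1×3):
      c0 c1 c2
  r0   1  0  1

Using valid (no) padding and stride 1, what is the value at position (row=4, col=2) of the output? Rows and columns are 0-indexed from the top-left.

5

The receptive field on the input at this output position is [0 1 5]. Elementwise product with the kernel and sum: 0·1 + 5·1.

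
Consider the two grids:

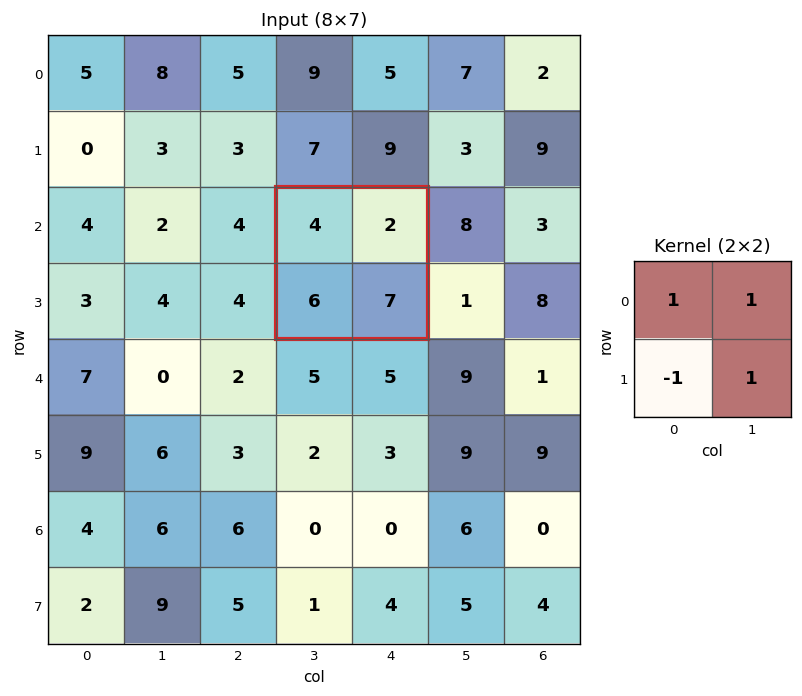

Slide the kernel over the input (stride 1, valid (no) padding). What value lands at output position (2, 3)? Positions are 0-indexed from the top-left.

7

The receptive field on the input at this output position is [4 2 / 6 7]. Elementwise product with the kernel and sum: 4·1 + 2·1 + 6·-1 + 7·1.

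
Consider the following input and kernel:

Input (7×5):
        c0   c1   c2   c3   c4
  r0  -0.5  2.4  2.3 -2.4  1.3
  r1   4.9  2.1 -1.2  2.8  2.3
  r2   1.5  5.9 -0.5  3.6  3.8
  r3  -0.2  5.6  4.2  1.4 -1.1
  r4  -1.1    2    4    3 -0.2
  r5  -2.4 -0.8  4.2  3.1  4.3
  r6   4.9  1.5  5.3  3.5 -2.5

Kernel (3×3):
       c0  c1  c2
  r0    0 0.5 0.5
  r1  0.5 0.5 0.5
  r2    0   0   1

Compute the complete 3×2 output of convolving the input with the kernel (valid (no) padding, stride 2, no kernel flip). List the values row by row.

4.75 5.2
11.5 5.75
8.8 4.7

Output[0,0]: The receptive field on the input at this output position is [-0.5 2.4 2.3 / 4.9 2.1 -1.2 / 1.5 5.9 -0.5]. Elementwise product with the kernel and sum: 2.4·0.5 + 2.3·0.5 + 4.9·0.5 + 2.1·0.5 + -1.2·0.5 + -0.5·1.
Output[0,1]: The receptive field on the input at this output position is [2.3 -2.4 1.3 / -1.2 2.8 2.3 / -0.5 3.6 3.8]. Elementwise product with the kernel and sum: -2.4·0.5 + 1.3·0.5 + -1.2·0.5 + 2.8·0.5 + 2.3·0.5 + 3.8·1.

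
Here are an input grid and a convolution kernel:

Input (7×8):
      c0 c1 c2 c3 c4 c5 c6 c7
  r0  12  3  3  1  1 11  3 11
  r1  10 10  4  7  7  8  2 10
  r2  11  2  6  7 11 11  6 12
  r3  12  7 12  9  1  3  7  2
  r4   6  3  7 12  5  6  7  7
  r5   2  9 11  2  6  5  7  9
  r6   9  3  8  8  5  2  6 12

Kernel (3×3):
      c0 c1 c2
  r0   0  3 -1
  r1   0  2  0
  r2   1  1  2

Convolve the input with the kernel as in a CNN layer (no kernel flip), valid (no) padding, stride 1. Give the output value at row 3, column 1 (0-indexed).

The receptive field on the input at this output position is [7 12 9 / 3 7 12 / 9 11 2]. Elementwise product with the kernel and sum: 12·3 + 9·-1 + 7·2 + 9·1 + 11·1 + 2·2.

65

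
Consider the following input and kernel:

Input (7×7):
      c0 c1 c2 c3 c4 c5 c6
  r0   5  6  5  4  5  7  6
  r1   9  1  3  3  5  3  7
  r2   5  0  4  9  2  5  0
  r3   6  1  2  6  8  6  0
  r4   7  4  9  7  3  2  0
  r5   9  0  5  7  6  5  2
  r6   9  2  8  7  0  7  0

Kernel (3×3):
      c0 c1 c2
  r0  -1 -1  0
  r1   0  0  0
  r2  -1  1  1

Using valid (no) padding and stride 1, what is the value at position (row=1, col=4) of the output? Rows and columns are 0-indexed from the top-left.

The receptive field on the input at this output position is [5 3 7 / 2 5 0 / 8 6 0]. Elementwise product with the kernel and sum: 5·-1 + 3·-1 + 8·-1 + 6·1 + 0·1.

-10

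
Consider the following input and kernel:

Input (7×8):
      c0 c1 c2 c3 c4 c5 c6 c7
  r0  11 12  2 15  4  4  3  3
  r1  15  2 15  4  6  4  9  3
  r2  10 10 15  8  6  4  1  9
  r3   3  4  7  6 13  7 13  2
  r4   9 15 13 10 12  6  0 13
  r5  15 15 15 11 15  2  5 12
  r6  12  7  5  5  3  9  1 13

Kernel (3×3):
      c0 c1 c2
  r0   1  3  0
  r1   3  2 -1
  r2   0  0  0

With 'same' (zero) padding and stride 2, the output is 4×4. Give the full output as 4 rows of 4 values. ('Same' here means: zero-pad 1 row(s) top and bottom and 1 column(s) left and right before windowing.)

10 25 49 15
55 99 54 36
12 86 93 51
62 86 68 33

Output[0,0]: The receptive field on the zero-padded input at this output position is [0 0 0 / 0 11 12 / 0 15 2]. Elementwise product with the kernel and sum: 0·1 + 0·3 + 0·3 + 11·2 + 12·-1.
Output[0,1]: The receptive field on the zero-padded input at this output position is [0 0 0 / 12 2 15 / 2 15 4]. Elementwise product with the kernel and sum: 0·1 + 0·3 + 12·3 + 2·2 + 15·-1.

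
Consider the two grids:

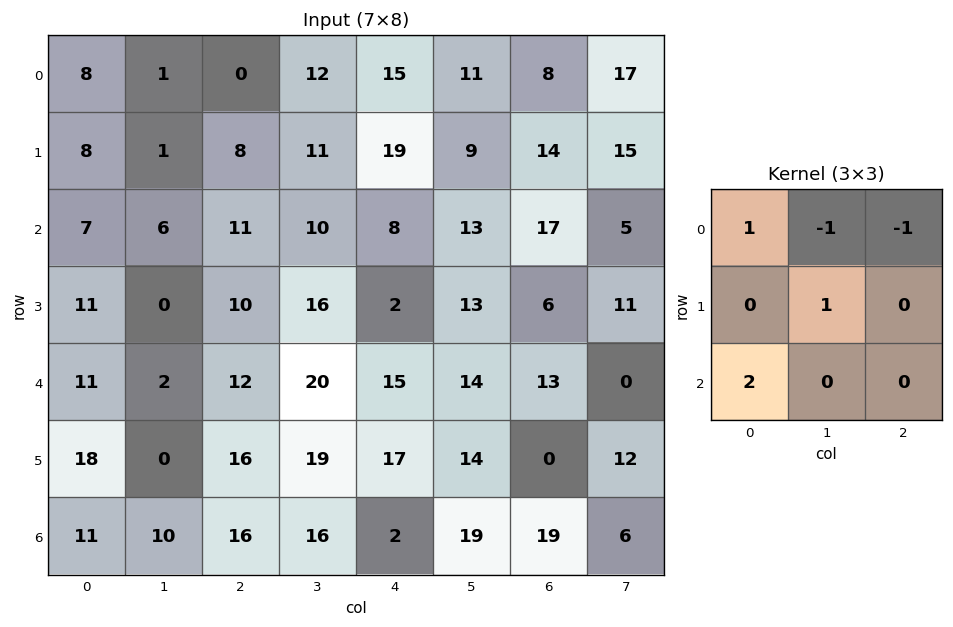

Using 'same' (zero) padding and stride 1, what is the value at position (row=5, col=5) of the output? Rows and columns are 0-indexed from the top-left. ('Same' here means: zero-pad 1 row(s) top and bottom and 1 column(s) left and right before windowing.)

6

The receptive field on the zero-padded input at this output position is [15 14 13 / 17 14 0 / 2 19 19]. Elementwise product with the kernel and sum: 15·1 + 14·-1 + 13·-1 + 14·1 + 2·2.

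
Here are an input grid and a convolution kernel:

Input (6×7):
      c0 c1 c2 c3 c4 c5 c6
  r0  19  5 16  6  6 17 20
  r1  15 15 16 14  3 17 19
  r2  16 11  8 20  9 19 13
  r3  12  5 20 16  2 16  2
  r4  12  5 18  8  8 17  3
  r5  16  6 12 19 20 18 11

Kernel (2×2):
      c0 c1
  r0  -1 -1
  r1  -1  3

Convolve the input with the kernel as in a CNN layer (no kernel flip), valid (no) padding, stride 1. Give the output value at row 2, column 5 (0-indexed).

-42

The receptive field on the input at this output position is [19 13 / 16 2]. Elementwise product with the kernel and sum: 19·-1 + 13·-1 + 16·-1 + 2·3.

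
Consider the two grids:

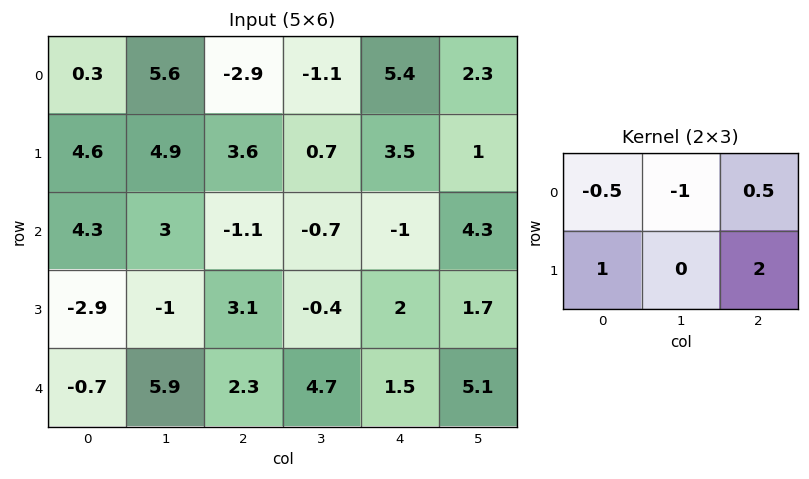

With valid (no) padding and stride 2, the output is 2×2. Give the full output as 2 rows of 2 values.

4.6 15.85
-2.4 7.85

Output[0,0]: The receptive field on the input at this output position is [0.3 5.6 -2.9 / 4.6 4.9 3.6]. Elementwise product with the kernel and sum: 0.3·-0.5 + 5.6·-1 + -2.9·0.5 + 4.6·1 + 3.6·2.
Output[0,1]: The receptive field on the input at this output position is [-2.9 -1.1 5.4 / 3.6 0.7 3.5]. Elementwise product with the kernel and sum: -2.9·-0.5 + -1.1·-1 + 5.4·0.5 + 3.6·1 + 3.5·2.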